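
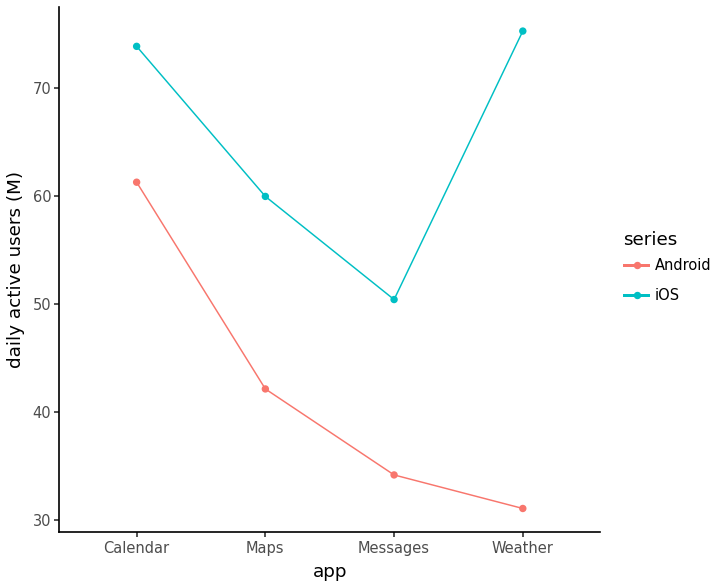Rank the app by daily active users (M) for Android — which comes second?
Top 3 for Android: Calendar ≈ 60, Maps ≈ 40, Messages ≈ 35.

Maps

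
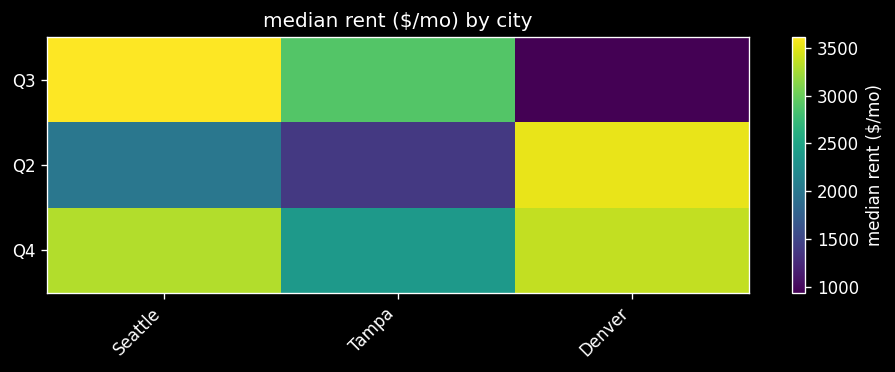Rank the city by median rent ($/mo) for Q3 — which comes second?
Tampa

Top 3 for Q3: Seattle ≈ 3500, Tampa ≈ 3000, Denver ≈ 1000.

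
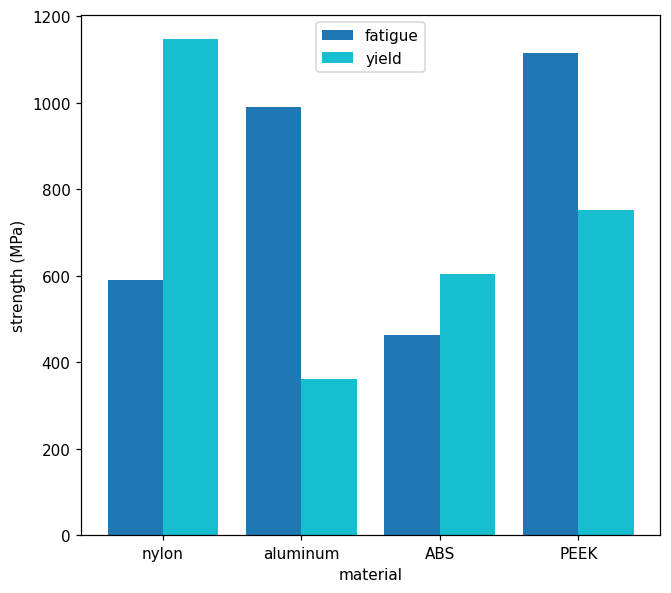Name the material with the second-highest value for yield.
Top 3 for yield: nylon ≈ 1100, PEEK ≈ 800, ABS ≈ 600.

PEEK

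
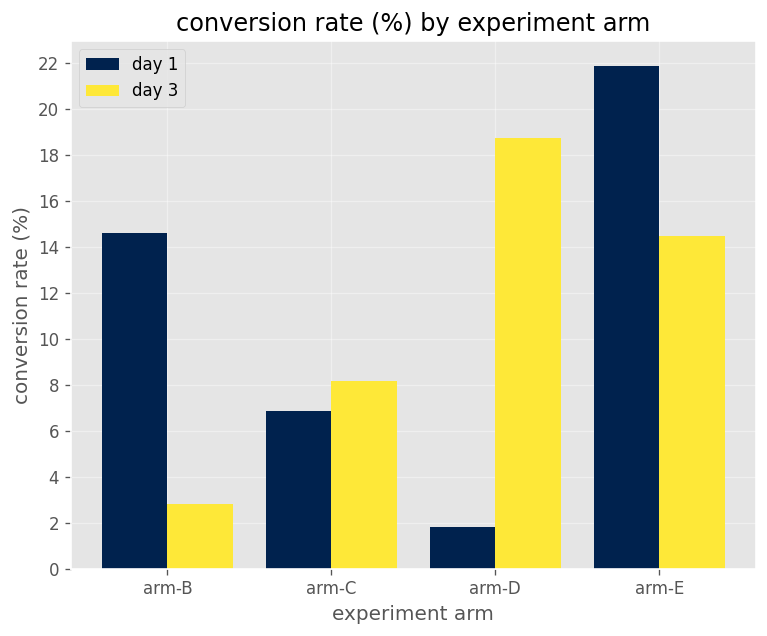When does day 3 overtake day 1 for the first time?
arm-C

arm-B: day 3 ≈ 2 vs day 1 ≈ 14 (not yet); arm-C: day 3 ≈ 8 vs day 1 ≈ 6 (first crossover).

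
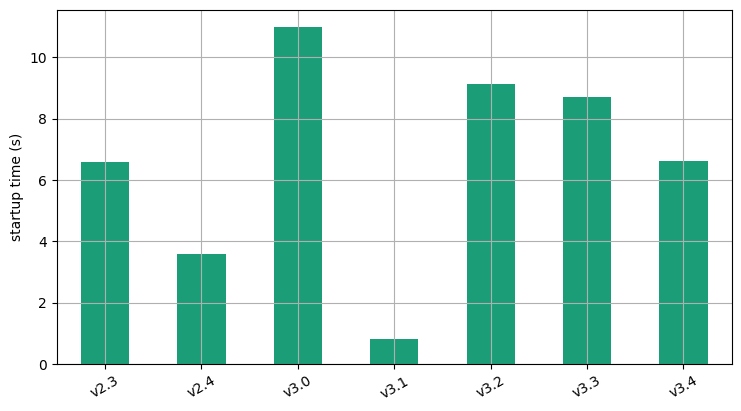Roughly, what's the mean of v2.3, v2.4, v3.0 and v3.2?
≈ 8

(7 + 4 + 11 + 9) / 4 ≈ 8.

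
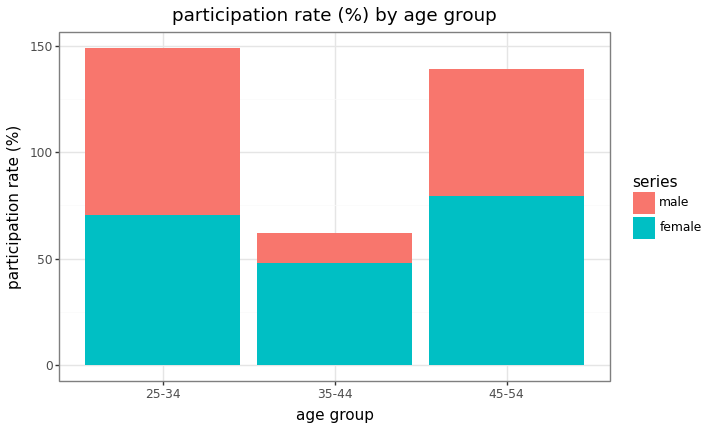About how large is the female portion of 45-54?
≈ 80

female top ≈ 80, bottom ≈ 0; segment ≈ 80.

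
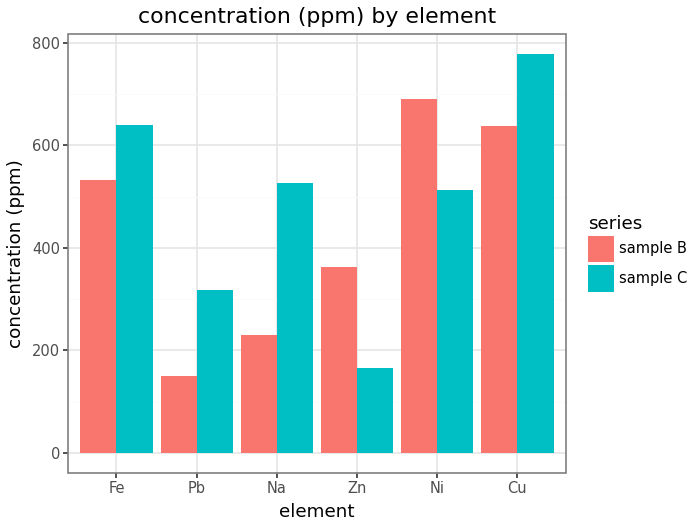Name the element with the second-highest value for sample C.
Fe

Top 3 for sample C: Cu ≈ 800, Fe ≈ 600, Na ≈ 500.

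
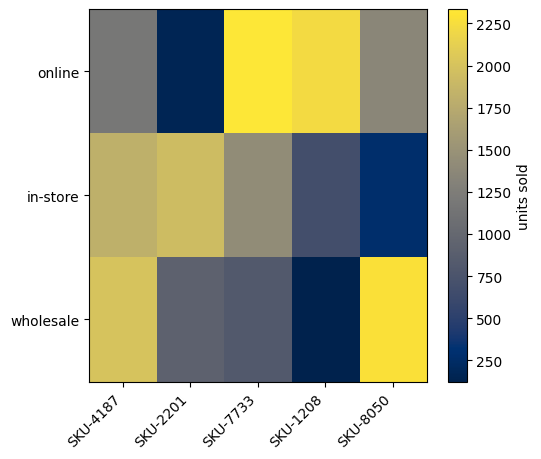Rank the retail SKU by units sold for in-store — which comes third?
SKU-7733

Top 4 for in-store: SKU-2201 ≈ 2000, SKU-4187 ≈ 1800, SKU-7733 ≈ 1400, SKU-1208 ≈ 600.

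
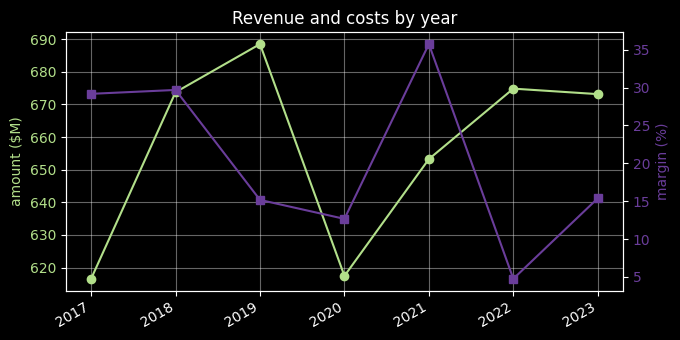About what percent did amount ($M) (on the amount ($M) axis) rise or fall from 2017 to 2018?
≈ +8.1%

2017 ≈ 620, 2018 ≈ 670; (670 − 620) / 620 ≈ +8.1%.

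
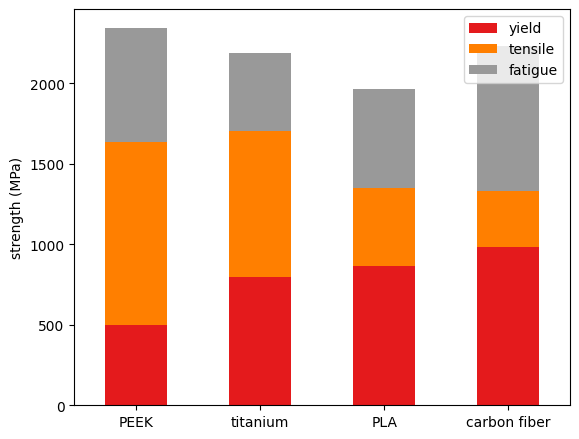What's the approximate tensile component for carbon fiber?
tensile top ≈ 1400, bottom ≈ 1000; segment ≈ 400.

≈ 400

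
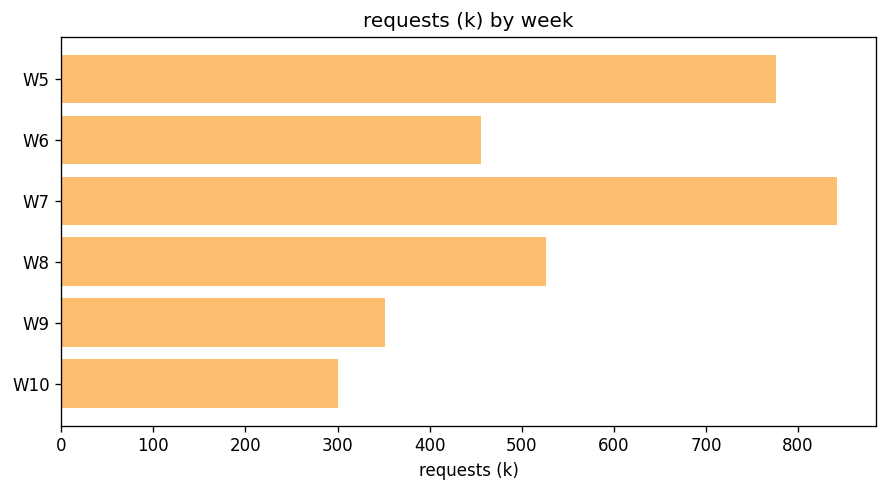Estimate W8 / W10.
W8 ≈ 500, W10 ≈ 300; 500/300 ≈ 1.67.

≈ 1.67×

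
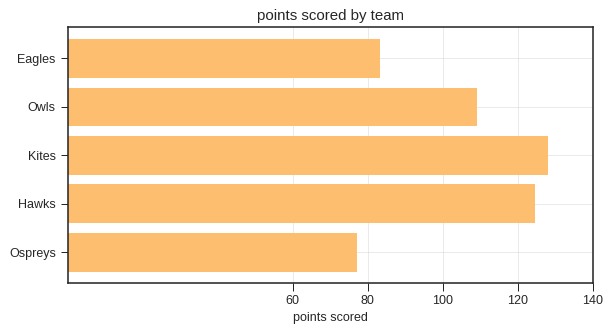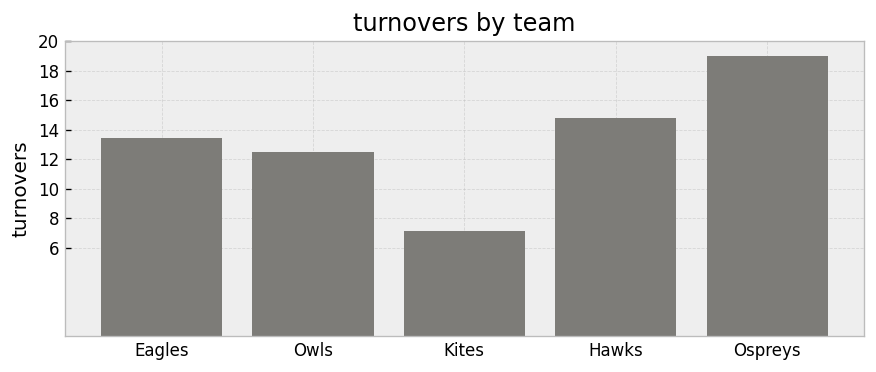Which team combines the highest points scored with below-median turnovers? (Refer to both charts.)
Chart 2 median turnovers ≈ 14; below-median teams: Owls, Kites. Among those, Kites has the highest points scored (≈ 120).

Kites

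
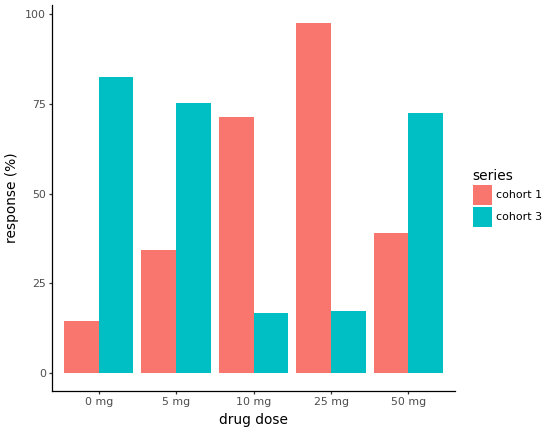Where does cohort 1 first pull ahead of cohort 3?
10 mg

5 mg: cohort 1 ≈ 30 vs cohort 3 ≈ 80 (not yet); 10 mg: cohort 1 ≈ 70 vs cohort 3 ≈ 20 (first crossover).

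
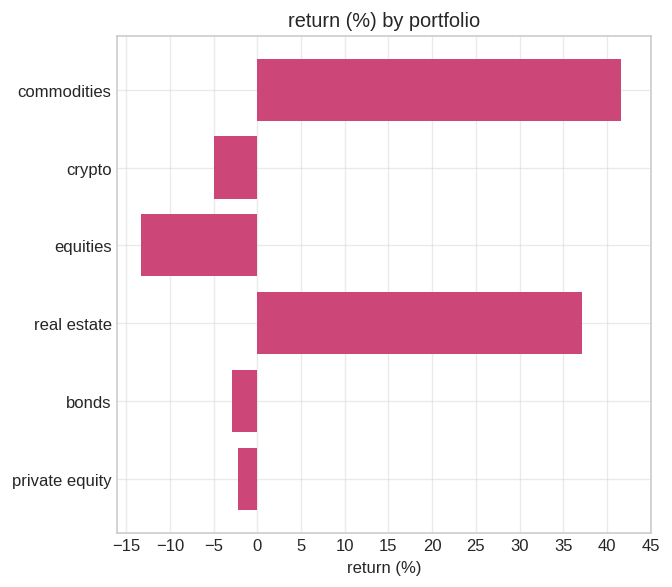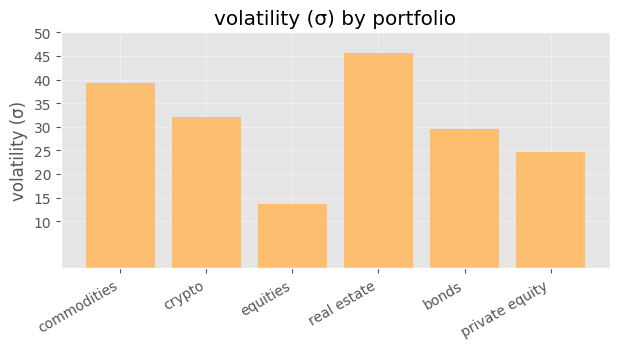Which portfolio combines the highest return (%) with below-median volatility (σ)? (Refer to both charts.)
Chart 2 median volatility (σ) ≈ 30; below-median portfolios: equities, bonds, private equity. Among those, private equity has the highest return (%) (≈ 0).

private equity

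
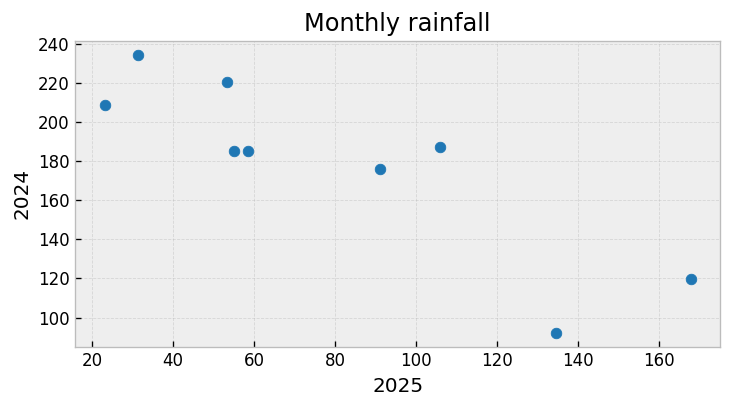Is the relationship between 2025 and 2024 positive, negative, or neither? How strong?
Points are negatively correlated; strong (|r| ≈ 0.9).

negative, strong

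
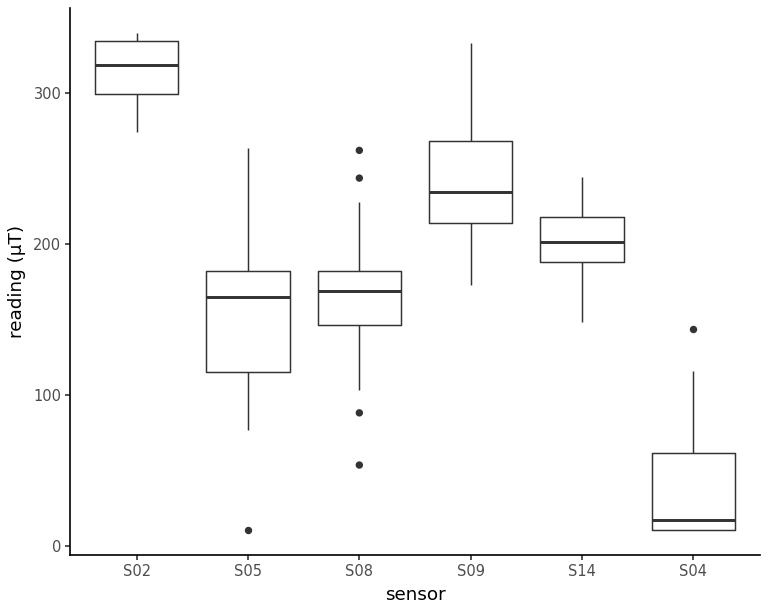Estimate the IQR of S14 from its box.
Q3 ≈ 225, Q1 ≈ 200; IQR ≈ 25.

≈ 25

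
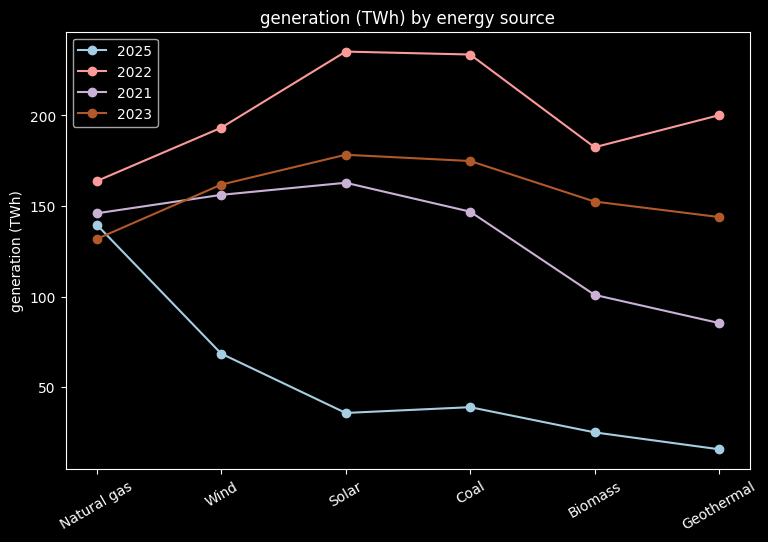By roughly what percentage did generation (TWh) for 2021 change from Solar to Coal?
≈ -12.5%

Solar ≈ 160, Coal ≈ 140; (140 − 160) / 160 ≈ -12.5%.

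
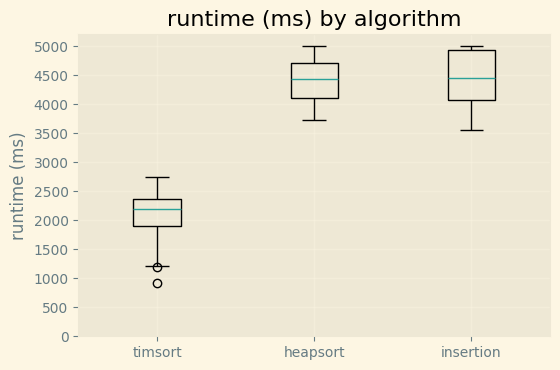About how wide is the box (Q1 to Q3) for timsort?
≈ 500

Q3 ≈ 2500, Q1 ≈ 2000; IQR ≈ 500.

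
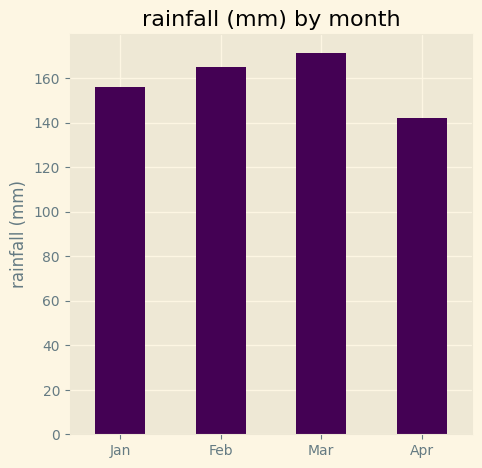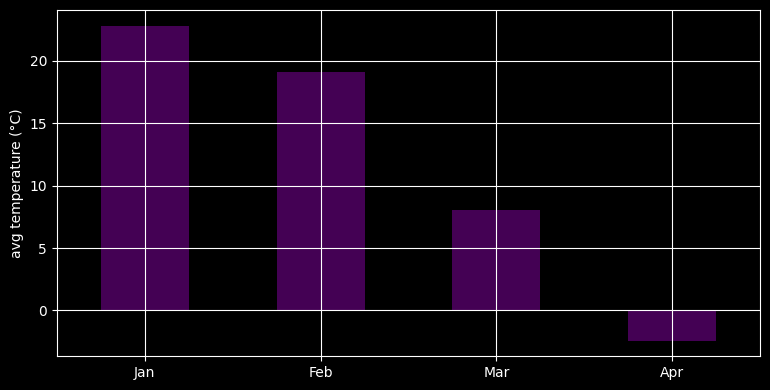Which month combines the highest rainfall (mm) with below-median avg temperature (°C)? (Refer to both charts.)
Chart 2 median avg temperature (°C) ≈ 15; below-median months: Mar, Apr. Among those, Mar has the highest rainfall (mm) (≈ 180).

Mar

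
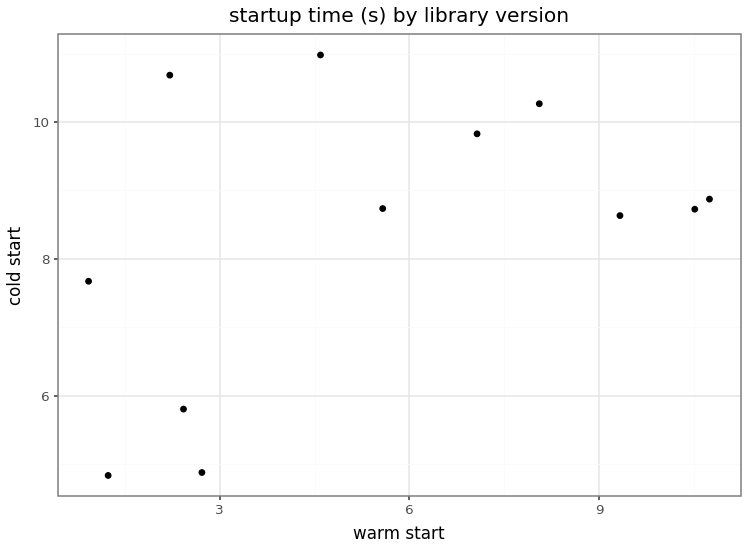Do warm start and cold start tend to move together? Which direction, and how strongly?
Points are positively correlated; moderate (|r| ≈ 0.5).

positive, moderate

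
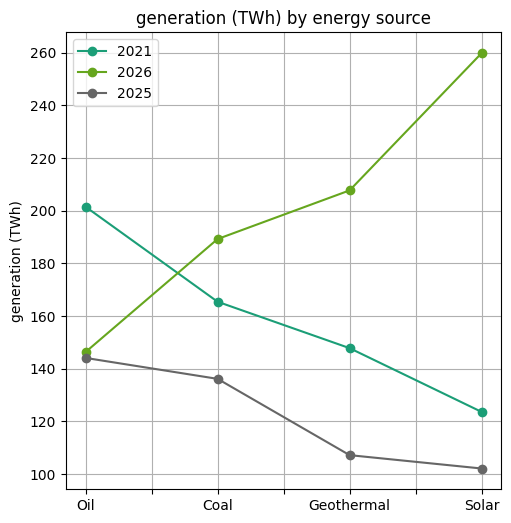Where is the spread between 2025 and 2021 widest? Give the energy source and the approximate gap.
Oil: 2025 ≈ 140, 2021 ≈ 200 → gap ≈ 60. Next-largest (Geothermal) is only ≈ 40.

Oil, ≈ 60 TWh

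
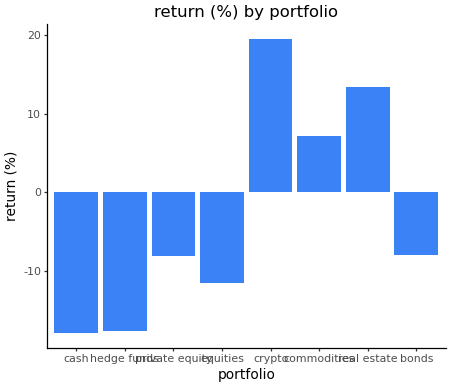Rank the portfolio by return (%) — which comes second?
Top 3: crypto ≈ 20, real estate ≈ 15, commodities ≈ 5.

real estate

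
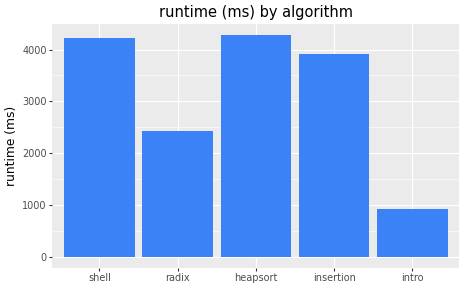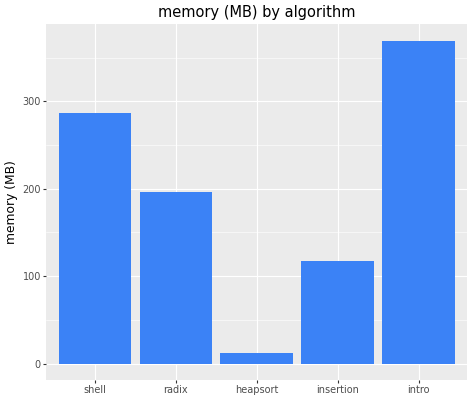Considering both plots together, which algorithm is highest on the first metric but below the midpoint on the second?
heapsort

Chart 2 median memory (MB) ≈ 200; below-median algorithms: heapsort, insertion. Among those, heapsort has the highest runtime (ms) (≈ 4500).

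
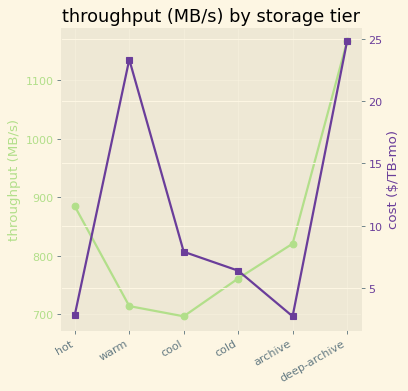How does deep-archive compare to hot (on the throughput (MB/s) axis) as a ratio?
deep-archive ≈ 1150, hot ≈ 900; 1150/900 ≈ 1.28.

≈ 1.28×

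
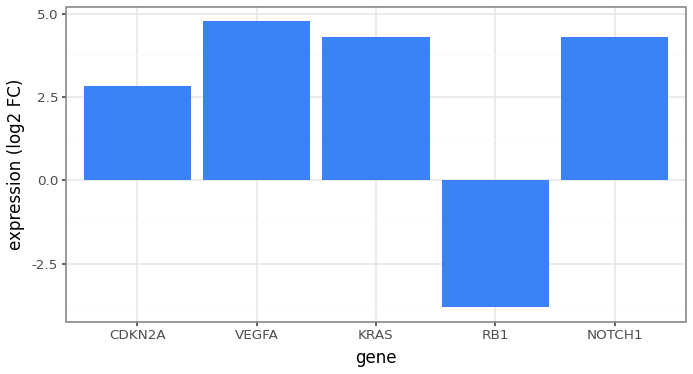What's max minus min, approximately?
≈ 9

Max VEGFA ≈ 5, min RB1 ≈ -4; range ≈ 9.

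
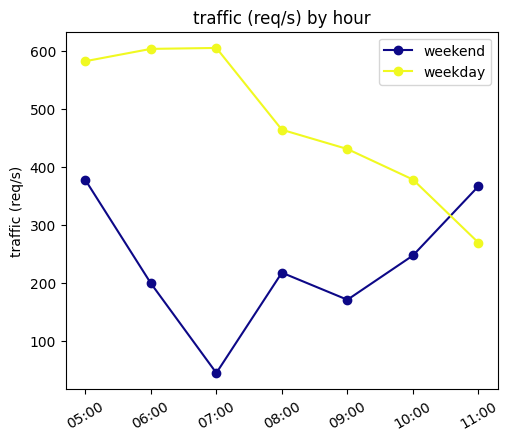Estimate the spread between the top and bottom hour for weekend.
≈ 350

Max 05:00 ≈ 400, min 07:00 ≈ 50; range ≈ 350.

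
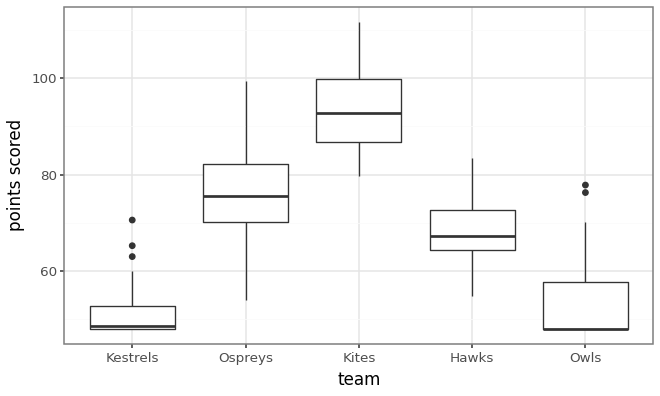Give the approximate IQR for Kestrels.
≈ 5

Q3 ≈ 55, Q1 ≈ 50; IQR ≈ 5.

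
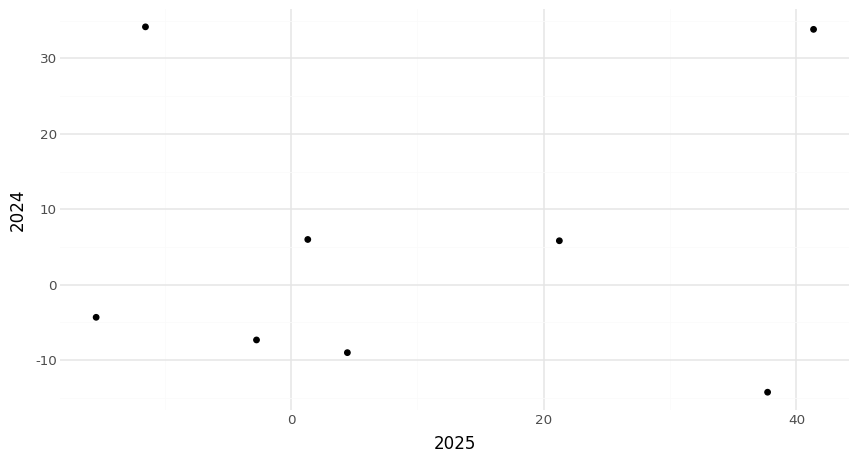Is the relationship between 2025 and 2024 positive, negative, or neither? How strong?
Points are roughly uncorrelated; weak (|r| ≈ 0.1).

no clear correlation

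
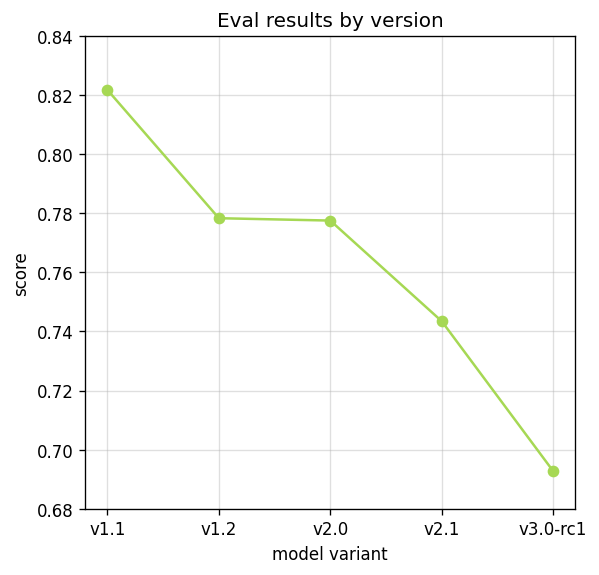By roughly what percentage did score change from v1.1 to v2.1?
≈ -9.8%

v1.1 ≈ 0.82, v2.1 ≈ 0.74; (0.74 − 0.82) / 0.82 ≈ -9.8%.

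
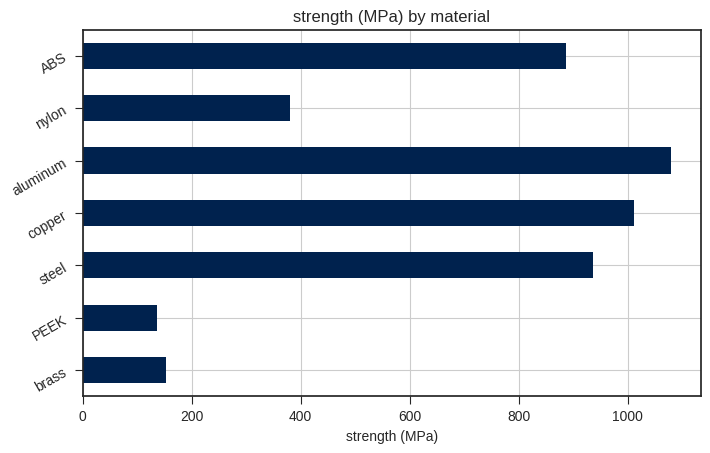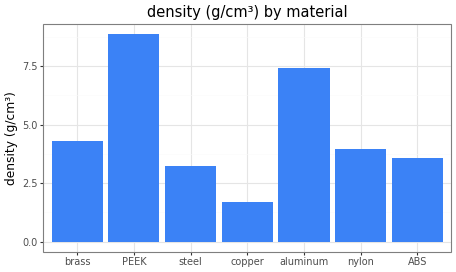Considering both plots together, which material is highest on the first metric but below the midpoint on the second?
Chart 2 median density (g/cm³) ≈ 4; below-median materials: steel, copper, ABS. Among those, copper has the highest strength (MPa) (≈ 1000).

copper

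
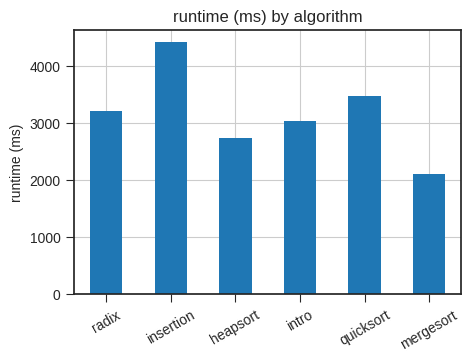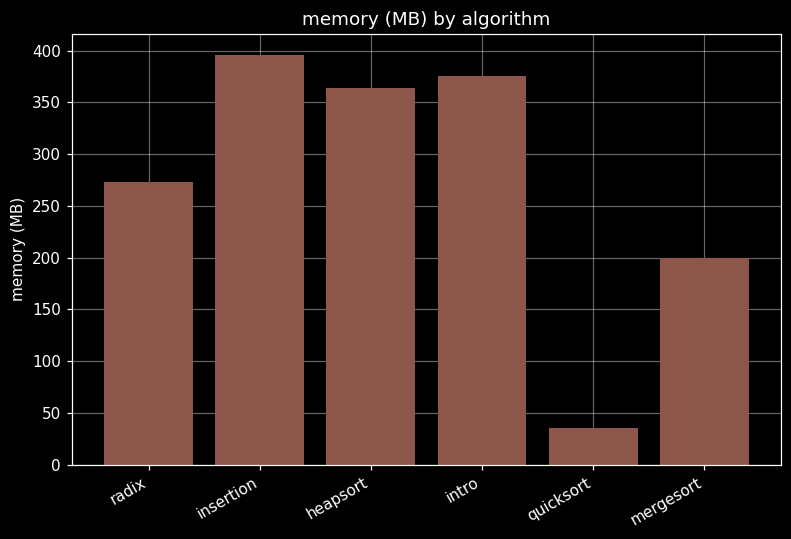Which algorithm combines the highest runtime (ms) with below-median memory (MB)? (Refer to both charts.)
Chart 2 median memory (MB) ≈ 300; below-median algorithms: radix, quicksort, mergesort. Among those, quicksort has the highest runtime (ms) (≈ 3500).

quicksort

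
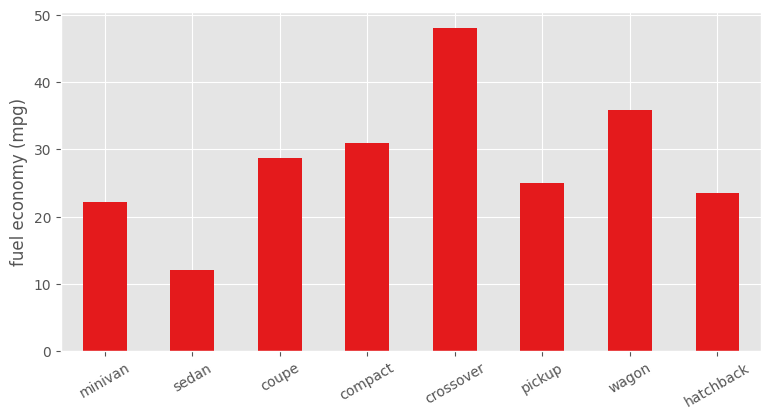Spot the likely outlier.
crossover

crossover ≈ 50; the rest sit between ≈ 10 and ≈ 35.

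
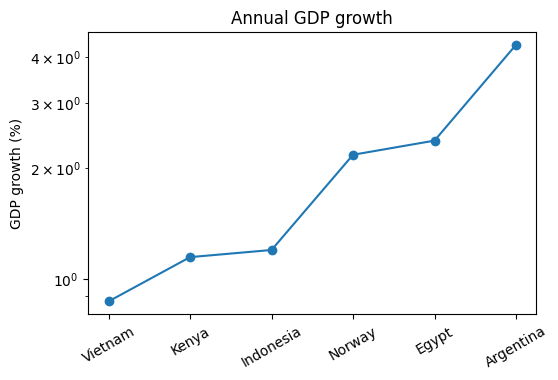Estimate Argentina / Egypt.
≈ 1.8×

Argentina ≈ 4.5, Egypt ≈ 2.5; 4.5/2.5 ≈ 1.8.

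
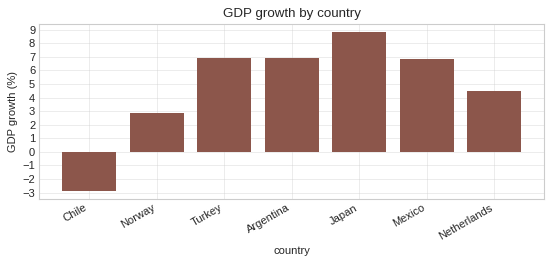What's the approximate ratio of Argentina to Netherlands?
Argentina ≈ 7, Netherlands ≈ 4; 7/4 ≈ 1.75.

≈ 1.75×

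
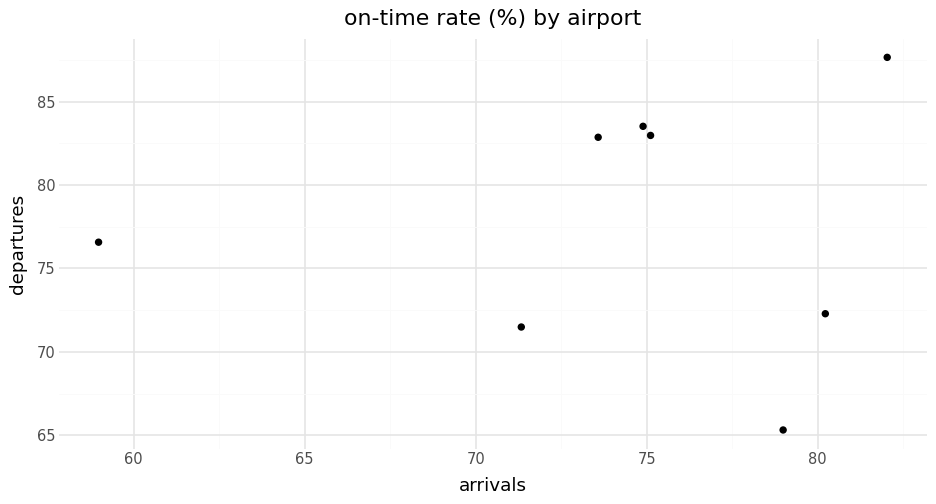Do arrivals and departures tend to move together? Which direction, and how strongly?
no clear correlation

Points are roughly uncorrelated; weak (|r| ≈ 0.1).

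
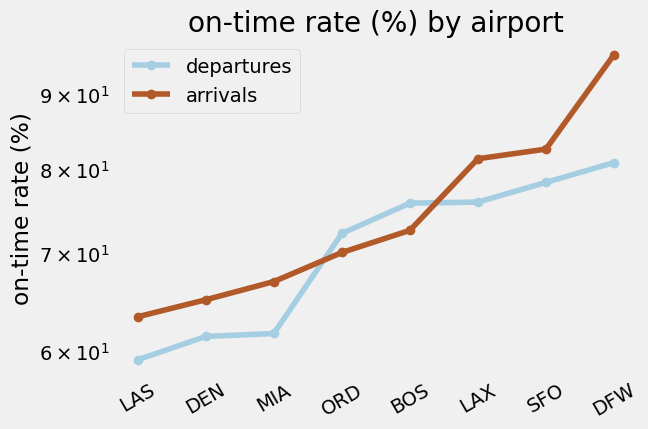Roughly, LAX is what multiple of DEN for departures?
≈ 1.25×

LAX ≈ 75, DEN ≈ 60; 75/60 ≈ 1.25.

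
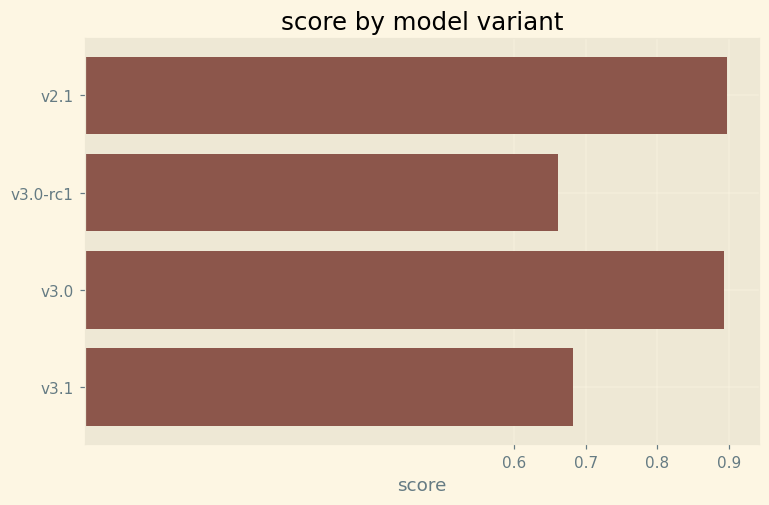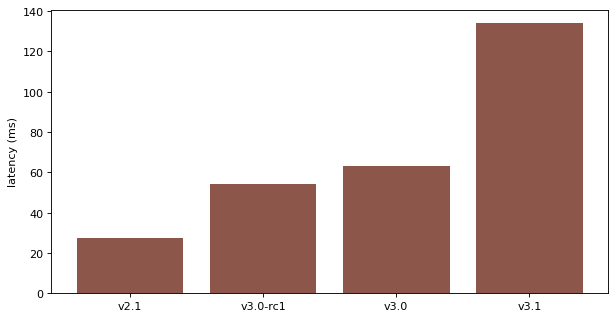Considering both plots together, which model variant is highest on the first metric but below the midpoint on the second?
v2.1

Chart 2 median latency (ms) ≈ 60; below-median model variants: v2.1, v3.0-rc1. Among those, v2.1 has the highest score (≈ 0.9).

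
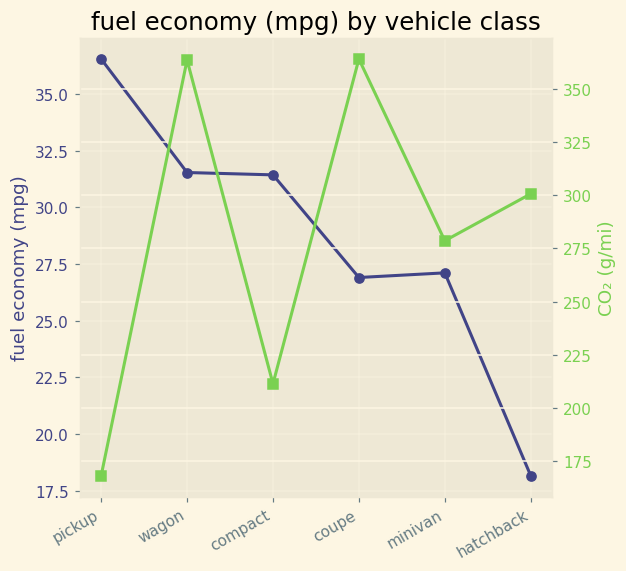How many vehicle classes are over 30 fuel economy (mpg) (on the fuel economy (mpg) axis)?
Above 30: pickup, wagon, compact.

3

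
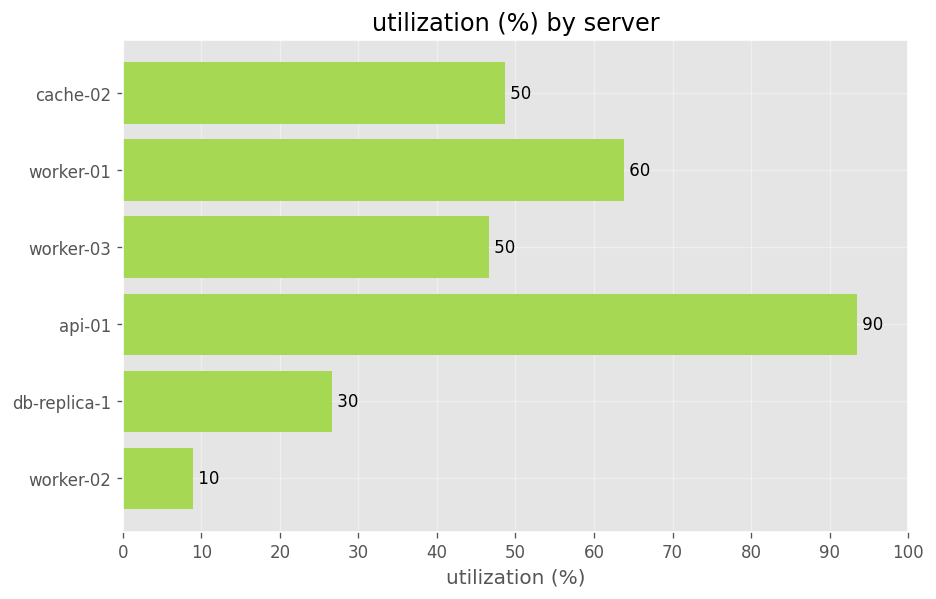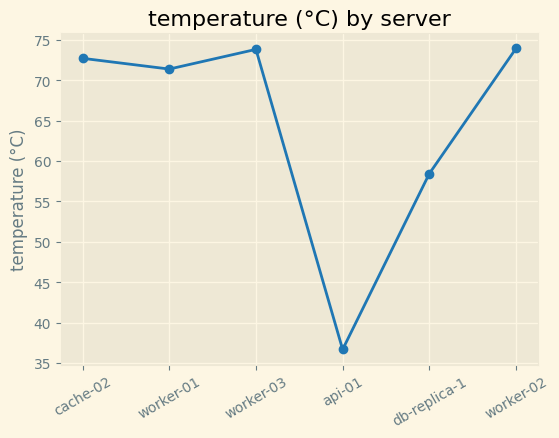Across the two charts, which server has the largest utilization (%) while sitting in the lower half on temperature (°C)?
api-01

Chart 2 median temperature (°C) ≈ 70; below-median servers: worker-01, api-01, db-replica-1. Among those, api-01 has the highest utilization (%) (≈ 90).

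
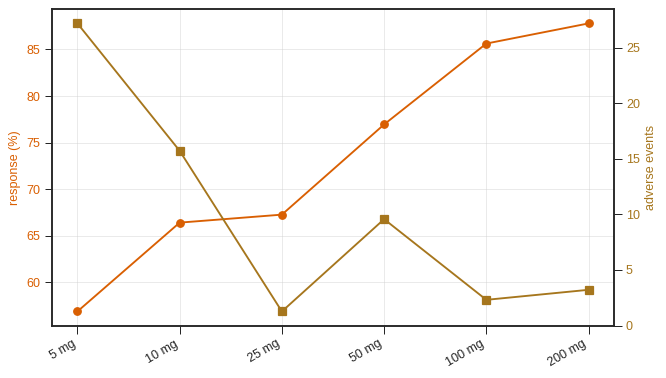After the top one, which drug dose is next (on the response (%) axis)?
Top 3 (on the response (%) axis): 200 mg ≈ 90, 100 mg ≈ 85, 50 mg ≈ 75.

100 mg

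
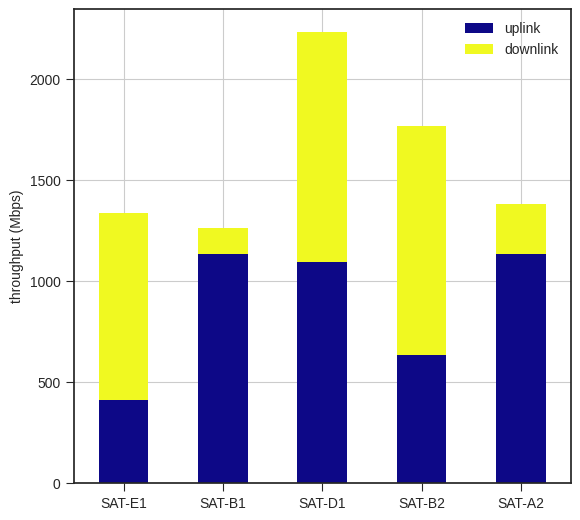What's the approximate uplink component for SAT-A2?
uplink top ≈ 1200, bottom ≈ 0; segment ≈ 1200.

≈ 1200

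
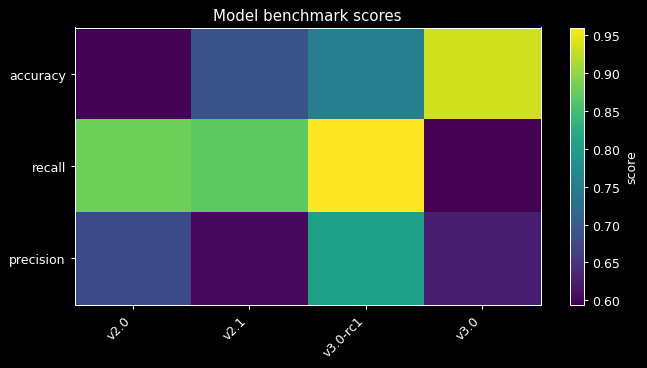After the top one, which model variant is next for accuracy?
Top 3 for accuracy: v3.0 ≈ 0.95, v3.0-rc1 ≈ 0.75, v2.1 ≈ 0.70.

v3.0-rc1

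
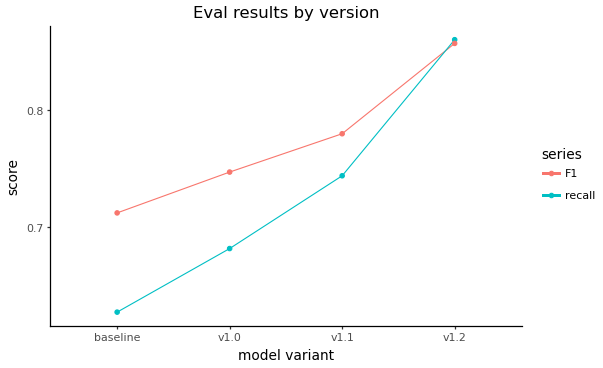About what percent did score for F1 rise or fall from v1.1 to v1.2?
v1.1 ≈ 0.78, v1.2 ≈ 0.86; (0.86 − 0.78) / 0.78 ≈ +10.3%.

≈ +10.3%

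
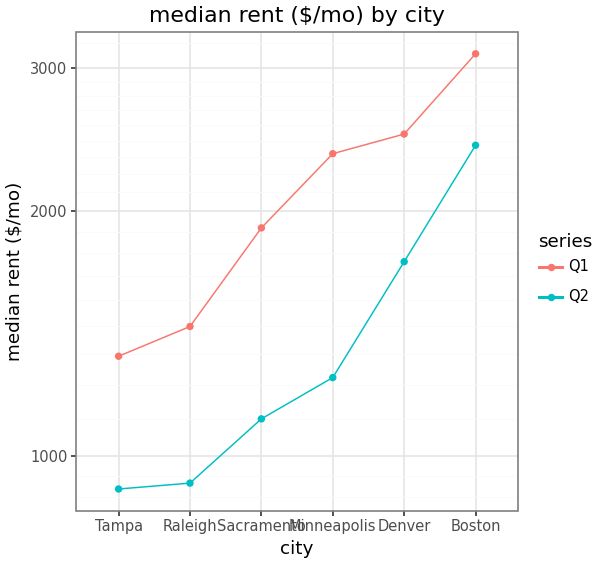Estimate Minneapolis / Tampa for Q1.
≈ 1.71×

Minneapolis ≈ 2400, Tampa ≈ 1400; 2400/1400 ≈ 1.71.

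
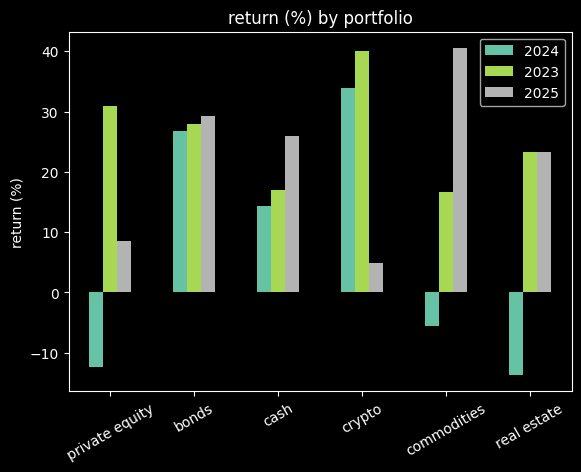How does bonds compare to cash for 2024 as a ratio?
bonds ≈ 25, cash ≈ 15; 25/15 ≈ 1.67.

≈ 1.67×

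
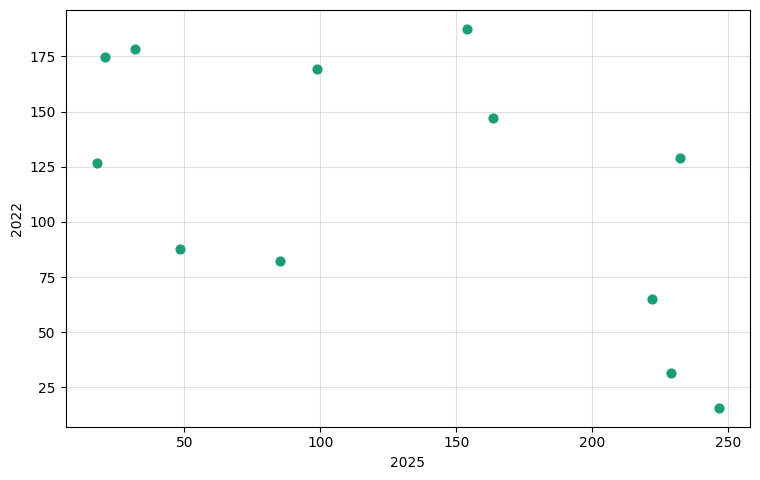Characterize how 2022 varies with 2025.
negative, moderate

Points are negatively correlated; moderate (|r| ≈ 0.6).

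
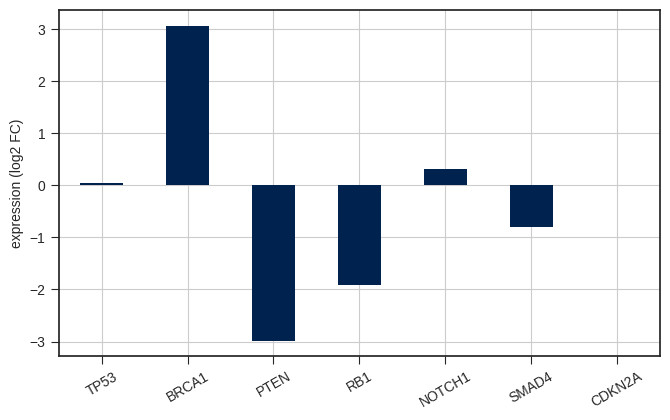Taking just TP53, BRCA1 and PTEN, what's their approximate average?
(0 + 3 + -3) / 3 ≈ 0.

≈ 0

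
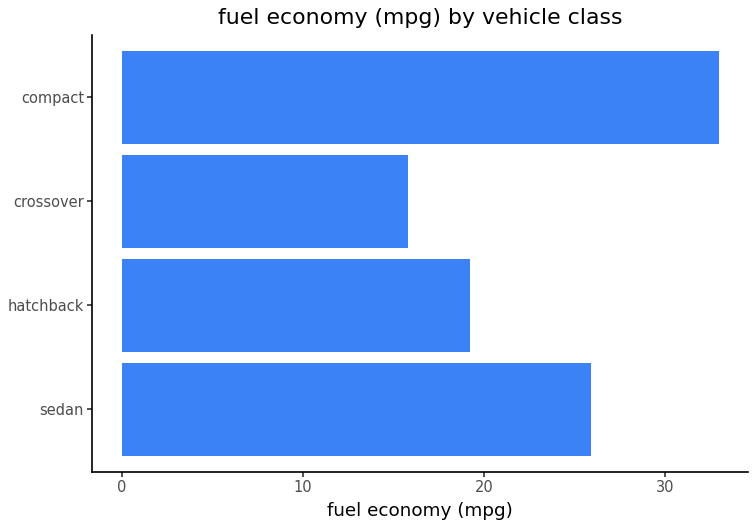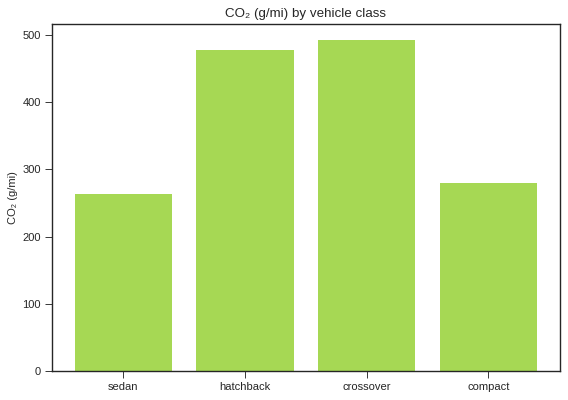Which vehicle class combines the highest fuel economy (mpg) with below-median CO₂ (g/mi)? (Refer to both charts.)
compact

Chart 2 median CO₂ (g/mi) ≈ 400; below-median vehicle classes: sedan, compact. Among those, compact has the highest fuel economy (mpg) (≈ 35).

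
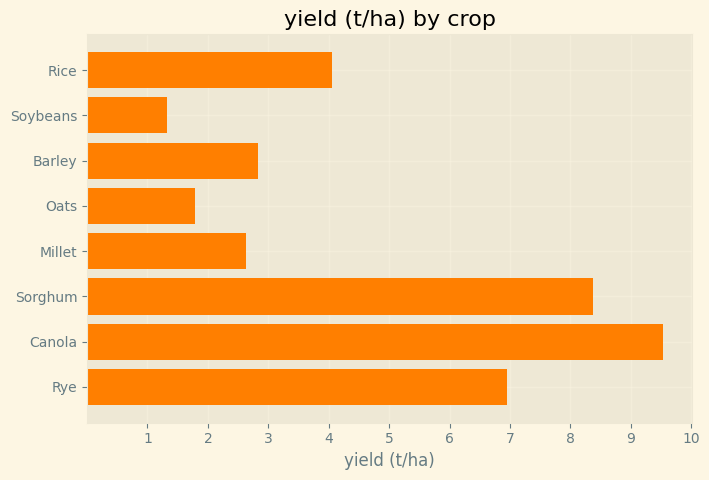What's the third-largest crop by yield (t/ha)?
Rye

Top 4: Canola ≈ 10, Sorghum ≈ 8, Rye ≈ 7, Rice ≈ 4.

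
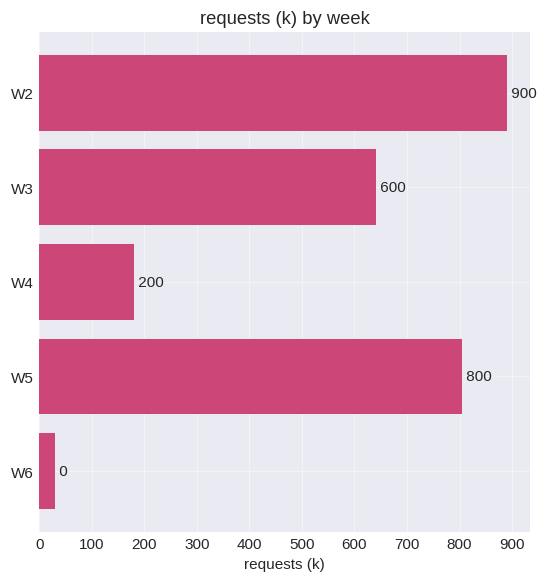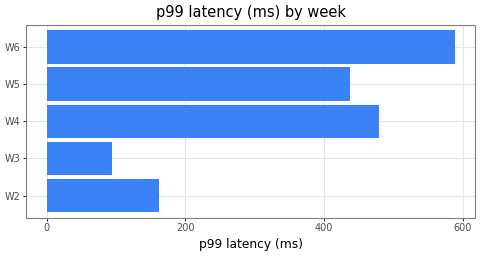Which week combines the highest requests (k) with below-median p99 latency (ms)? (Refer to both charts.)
Chart 2 median p99 latency (ms) ≈ 400; below-median weeks: W2, W3. Among those, W2 has the highest requests (k) (≈ 900).

W2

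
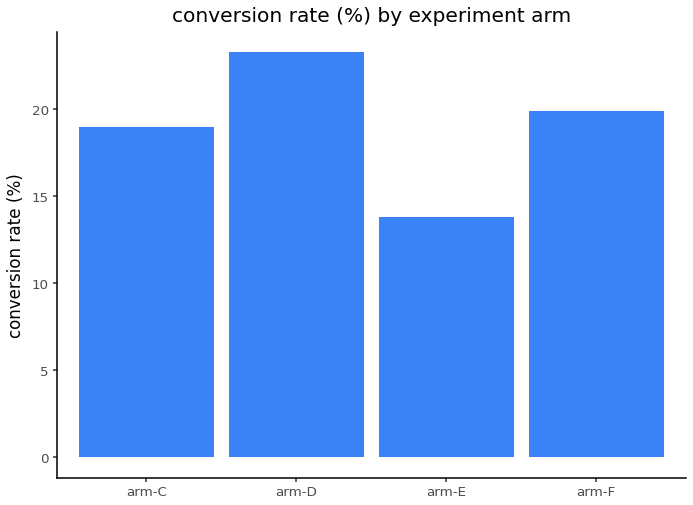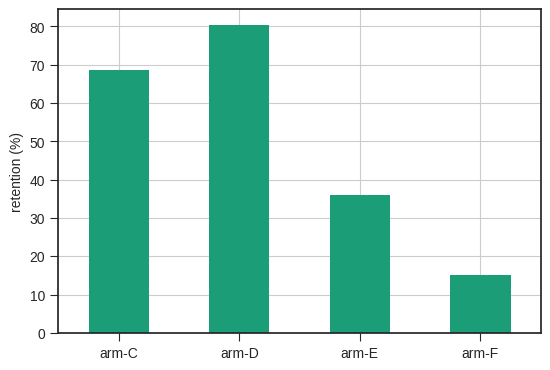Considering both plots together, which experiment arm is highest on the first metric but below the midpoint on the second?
arm-F

Chart 2 median retention (%) ≈ 50; below-median experiment arms: arm-E, arm-F. Among those, arm-F has the highest conversion rate (%) (≈ 20).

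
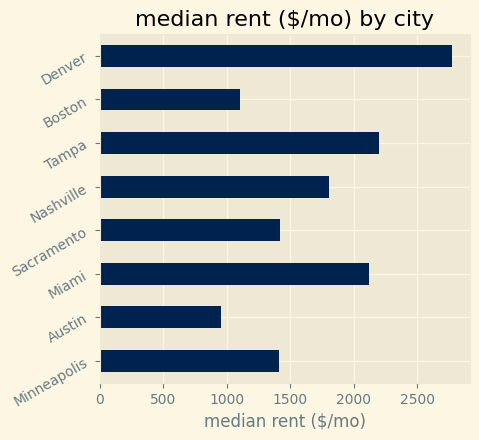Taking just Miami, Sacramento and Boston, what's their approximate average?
(2000 + 1500 + 1000) / 3 ≈ 1500.

≈ 1500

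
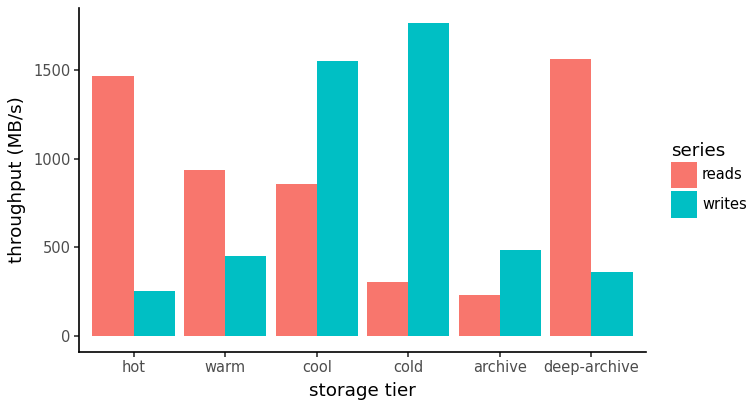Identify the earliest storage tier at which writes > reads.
cool

warm: writes ≈ 400 vs reads ≈ 1000 (not yet); cool: writes ≈ 1600 vs reads ≈ 800 (first crossover).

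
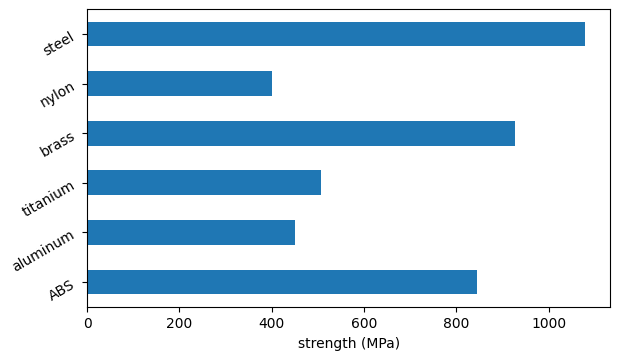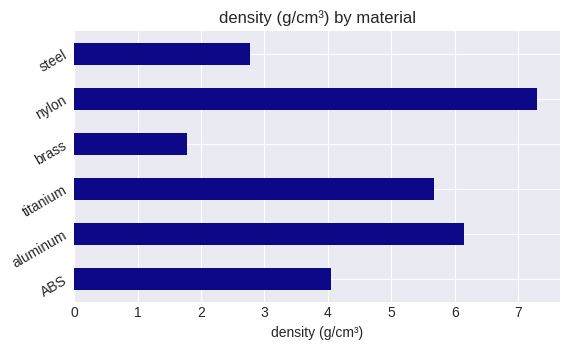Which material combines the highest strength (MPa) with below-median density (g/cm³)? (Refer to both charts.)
Chart 2 median density (g/cm³) ≈ 5; below-median materials: ABS, brass, steel. Among those, steel has the highest strength (MPa) (≈ 1100).

steel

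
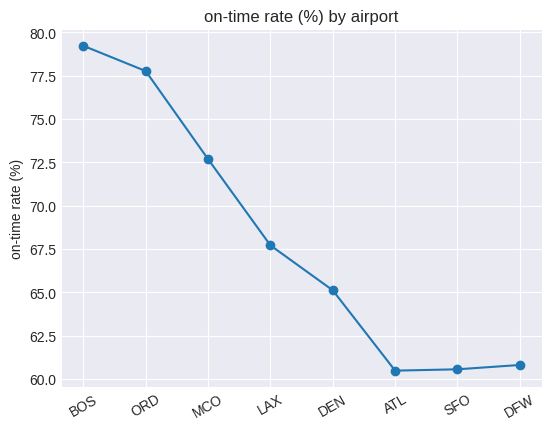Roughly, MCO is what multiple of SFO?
≈ 1.2×

MCO ≈ 72, SFO ≈ 60; 72/60 ≈ 1.2.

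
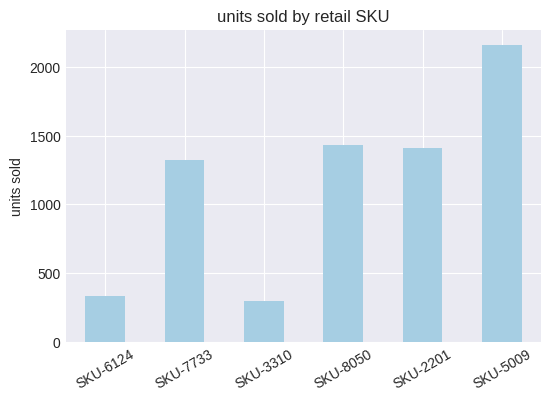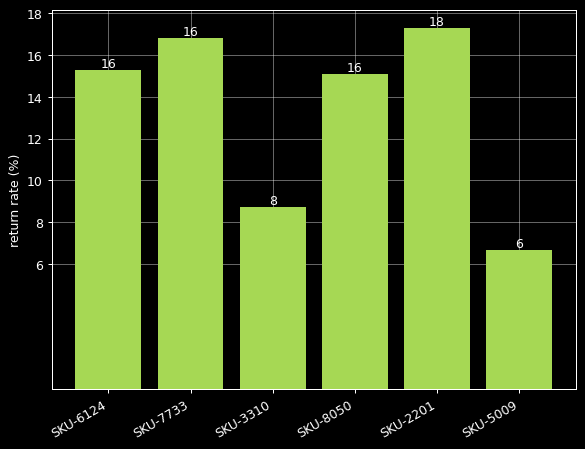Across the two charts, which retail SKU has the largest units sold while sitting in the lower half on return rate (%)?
Chart 2 median return rate (%) ≈ 16; below-median retail SKUs: SKU-3310, SKU-8050, SKU-5009. Among those, SKU-5009 has the highest units sold (≈ 2200).

SKU-5009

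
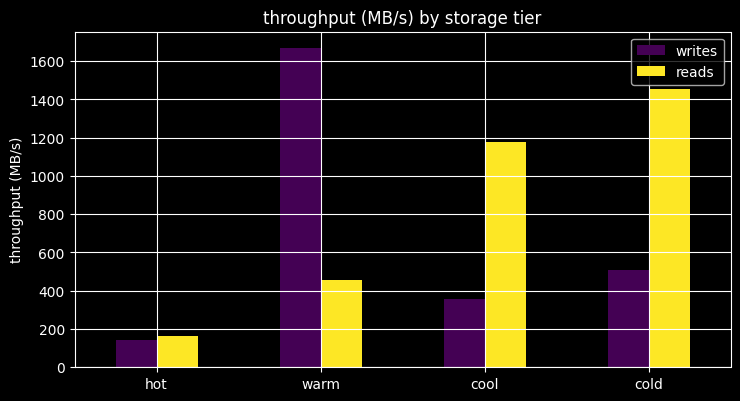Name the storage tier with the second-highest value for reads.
cool

Top 3 for reads: cold ≈ 1400, cool ≈ 1200, warm ≈ 400.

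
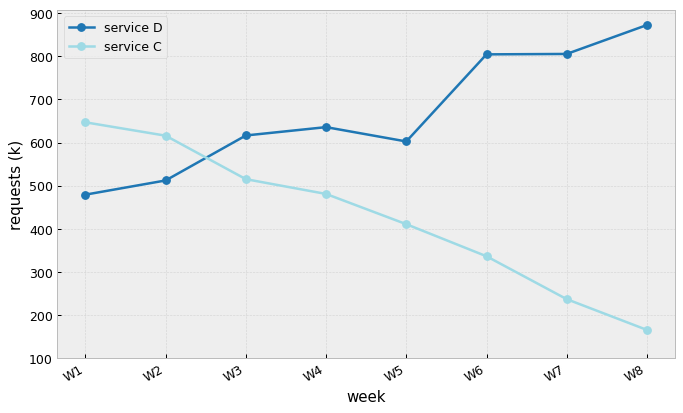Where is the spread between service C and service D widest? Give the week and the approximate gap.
W8, ≈ 700 k

W8: service C ≈ 200, service D ≈ 900 → gap ≈ 700. Next-largest (W7) is only ≈ 600.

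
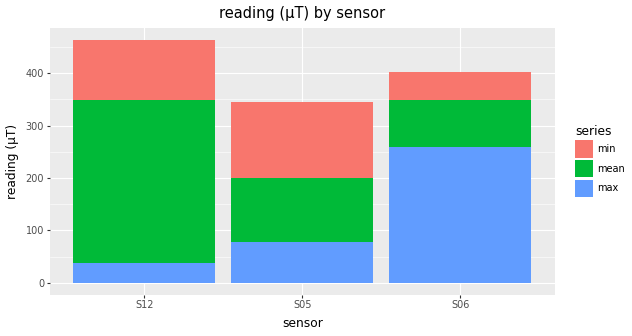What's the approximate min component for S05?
≈ 150

min top ≈ 350, bottom ≈ 200; segment ≈ 150.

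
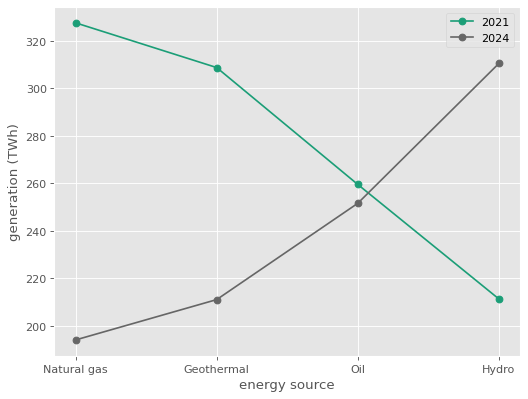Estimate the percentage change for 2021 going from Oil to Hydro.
Oil ≈ 260, Hydro ≈ 220; (220 − 260) / 260 ≈ -15.4%.

≈ -15.4%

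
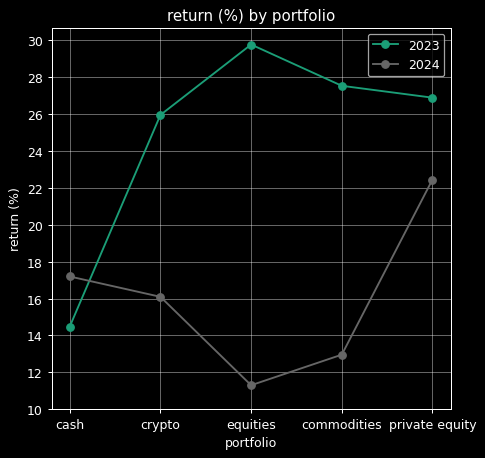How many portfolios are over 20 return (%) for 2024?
1

Above 20: private equity.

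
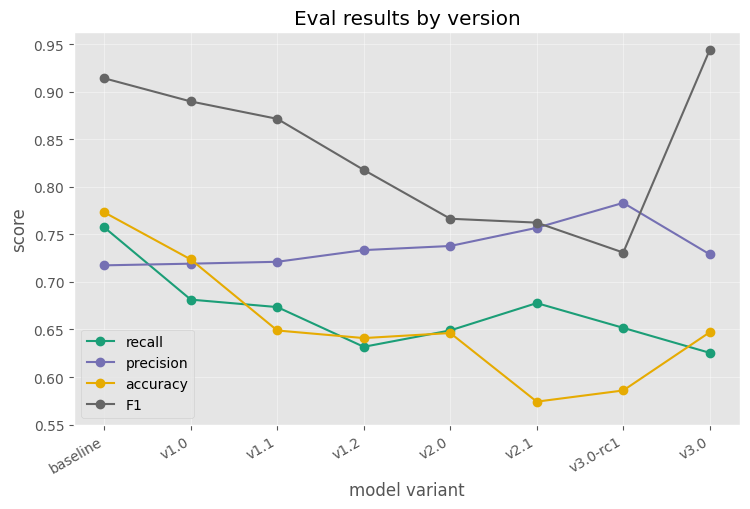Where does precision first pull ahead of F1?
v2.1: precision ≈ 0.75 vs F1 ≈ 0.75 (not yet); v3.0-rc1: precision ≈ 0.80 vs F1 ≈ 0.75 (first crossover).

v3.0-rc1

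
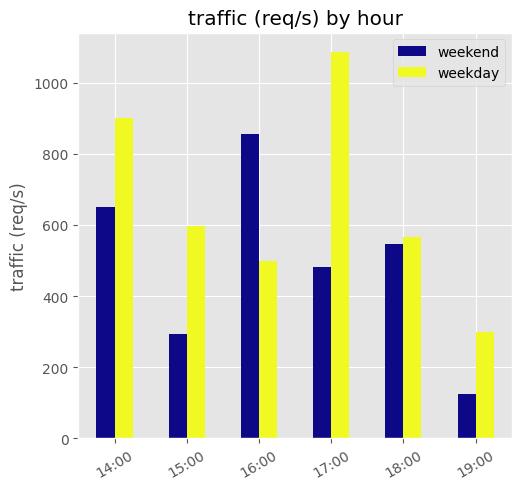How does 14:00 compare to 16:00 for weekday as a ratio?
≈ 1.8×

14:00 ≈ 900, 16:00 ≈ 500; 900/500 ≈ 1.8.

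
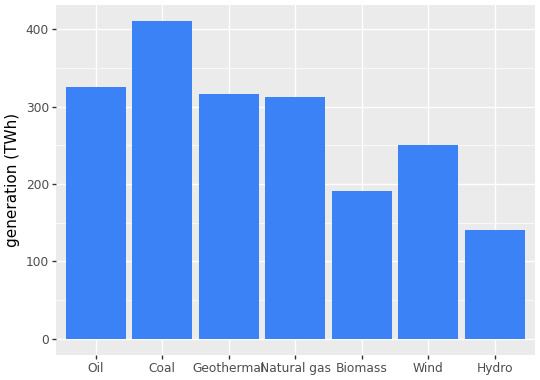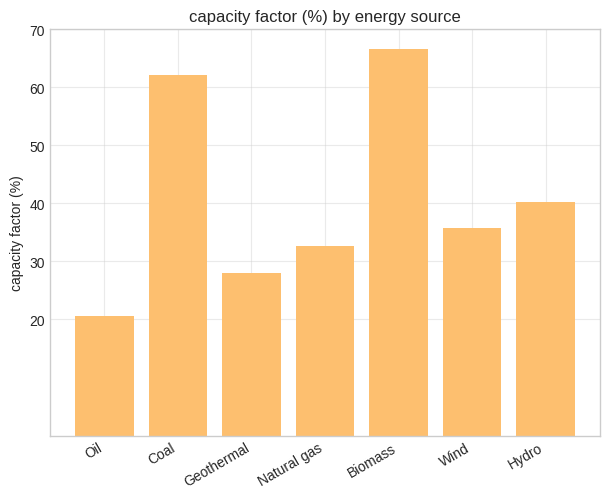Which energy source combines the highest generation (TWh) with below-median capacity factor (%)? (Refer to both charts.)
Chart 2 median capacity factor (%) ≈ 40; below-median energy sources: Oil, Geothermal, Natural gas. Among those, Oil has the highest generation (TWh) (≈ 350).

Oil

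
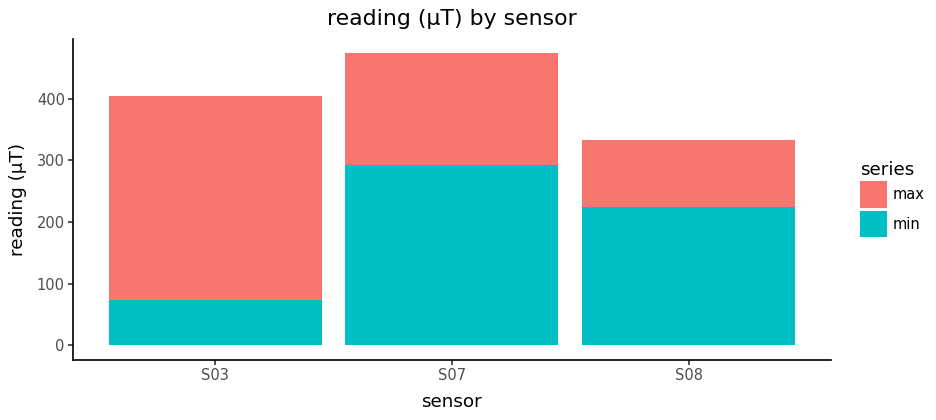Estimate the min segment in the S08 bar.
min top ≈ 200, bottom ≈ 0; segment ≈ 200.

≈ 200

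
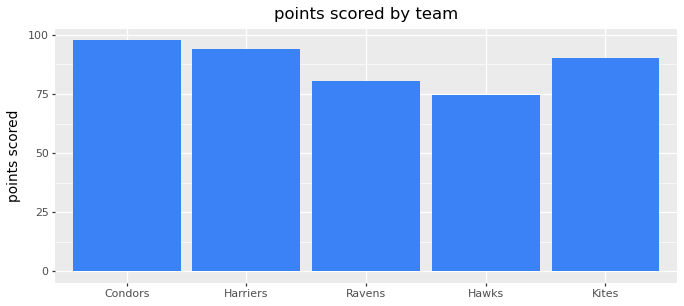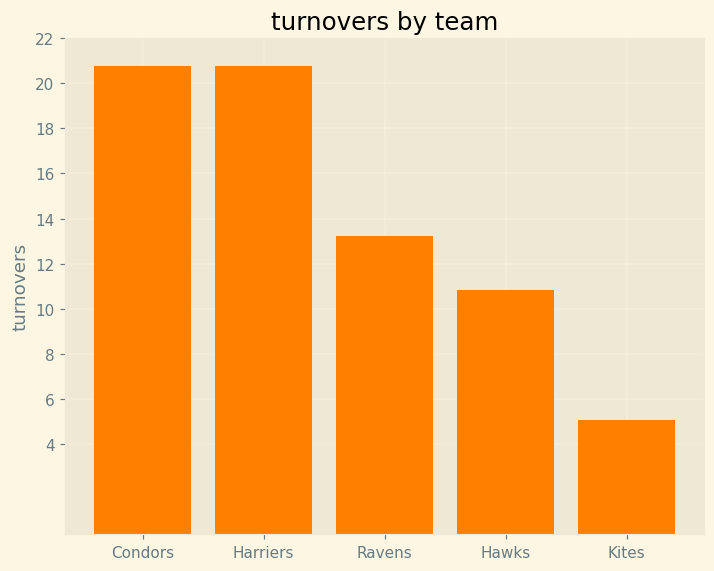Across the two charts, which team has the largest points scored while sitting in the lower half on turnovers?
Kites

Chart 2 median turnovers ≈ 14; below-median teams: Hawks, Kites. Among those, Kites has the highest points scored (≈ 90).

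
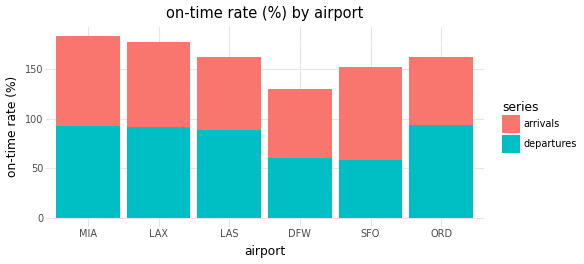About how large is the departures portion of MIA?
departures top ≈ 100, bottom ≈ 0; segment ≈ 100.

≈ 100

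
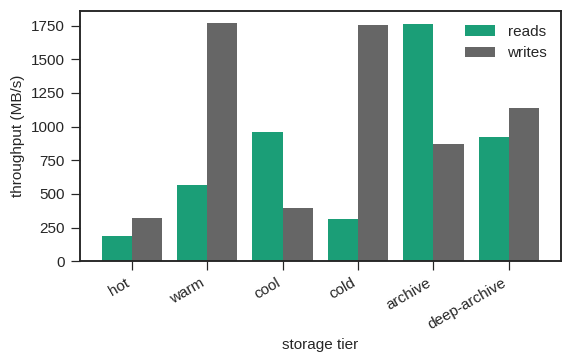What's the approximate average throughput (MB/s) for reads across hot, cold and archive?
≈ 800

(200 + 400 + 1800) / 3 ≈ 800.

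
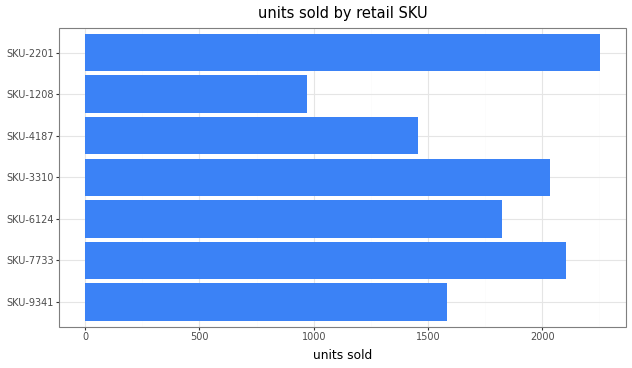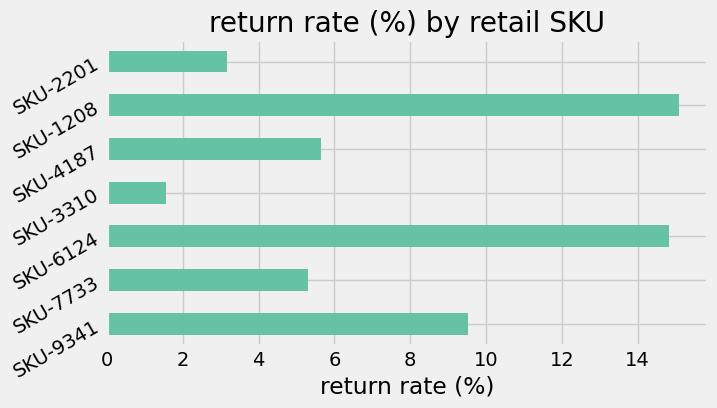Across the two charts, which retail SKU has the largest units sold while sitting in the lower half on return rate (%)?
Chart 2 median return rate (%) ≈ 6; below-median retail SKUs: SKU-7733, SKU-3310, SKU-2201. Among those, SKU-2201 has the highest units sold (≈ 2500).

SKU-2201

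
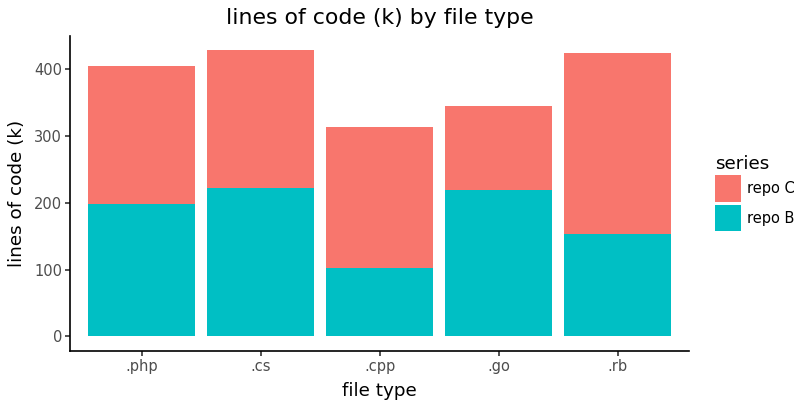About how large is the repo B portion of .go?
≈ 200

repo B top ≈ 200, bottom ≈ 0; segment ≈ 200.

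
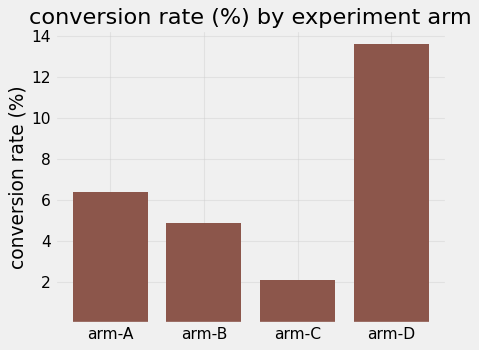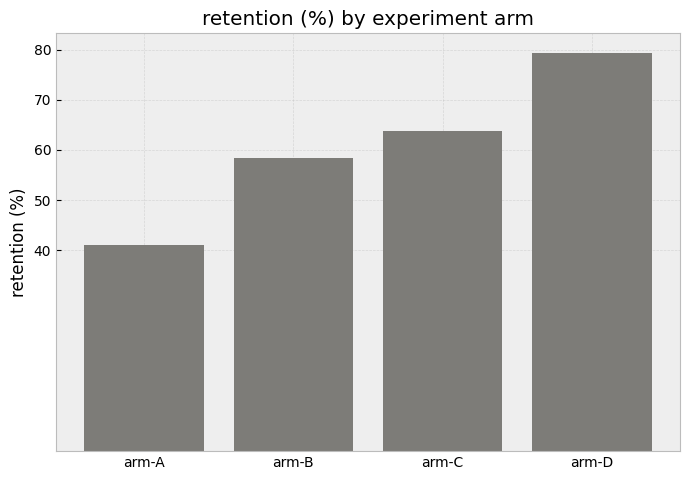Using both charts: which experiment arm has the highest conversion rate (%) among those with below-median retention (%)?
Chart 2 median retention (%) ≈ 60; below-median experiment arms: arm-A, arm-B. Among those, arm-A has the highest conversion rate (%) (≈ 6).

arm-A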